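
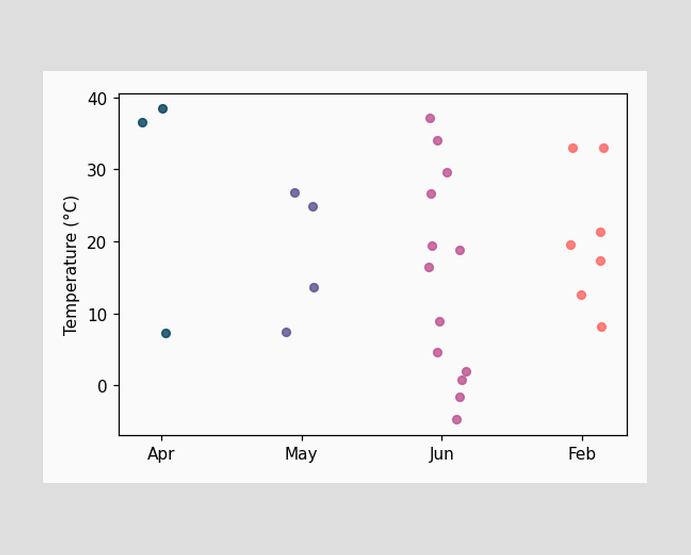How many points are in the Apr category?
3

Counting the markers in the Apr column gives 3.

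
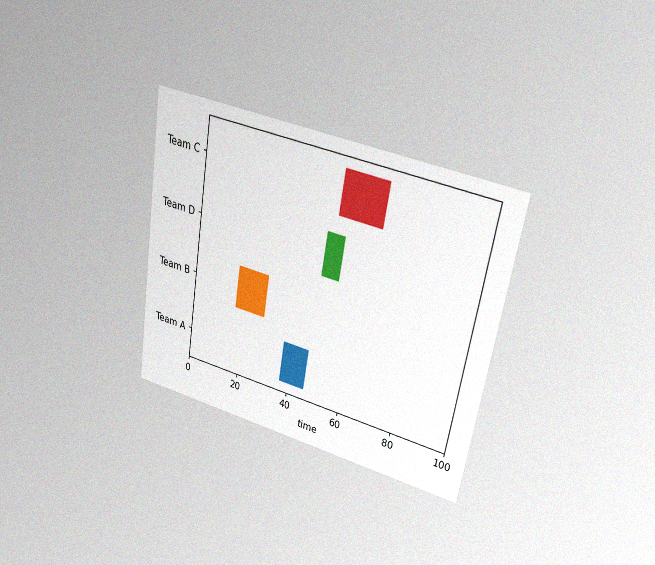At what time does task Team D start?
47

The chart is tilted about 9° clockwise and viewed at a slight angle, with some photo noise. The Team D bar begins at t=47.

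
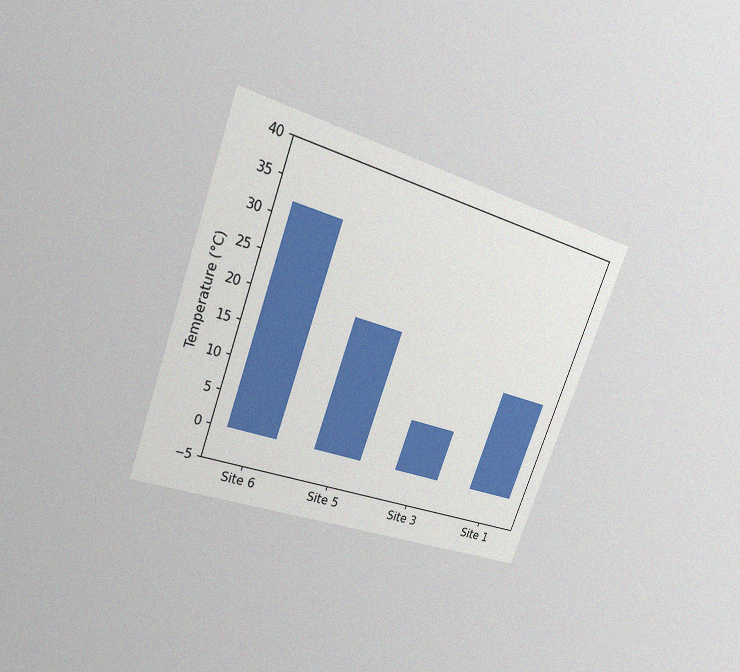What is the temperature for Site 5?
20°C

The chart is tilted about 20° clockwise and viewed at a slight angle, with some photo noise. Reading along the chart's y-axis, the Site 5 bar reaches 20°C.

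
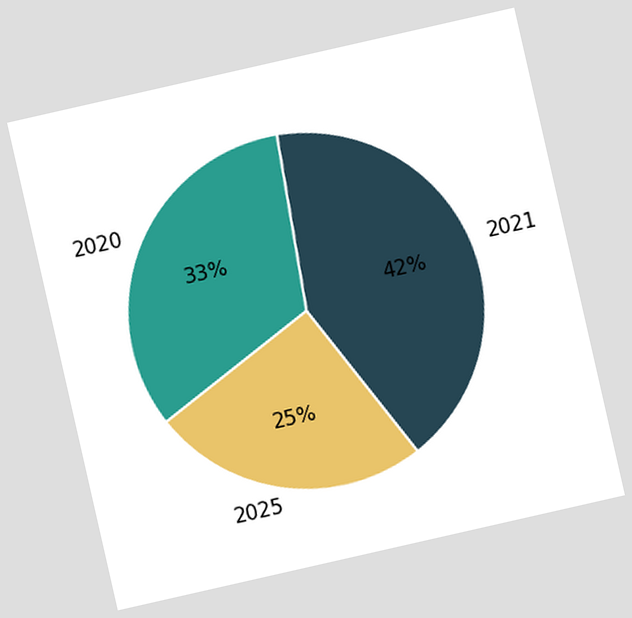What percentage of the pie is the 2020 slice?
The chart is tilted about 13° counter-clockwise. The 2020 slice takes up 33% of the pie.

33%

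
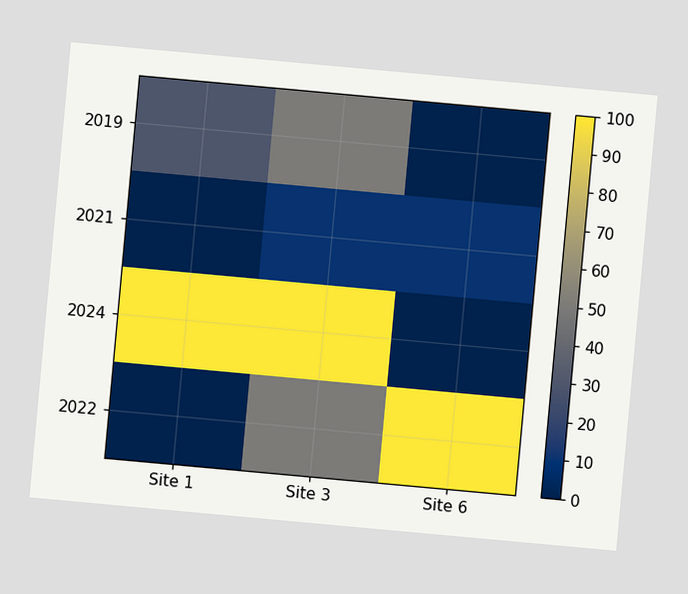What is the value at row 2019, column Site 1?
The chart is tilted about 5° clockwise. Matching cell (2019, Site 1) against the colorbar gives 30.

30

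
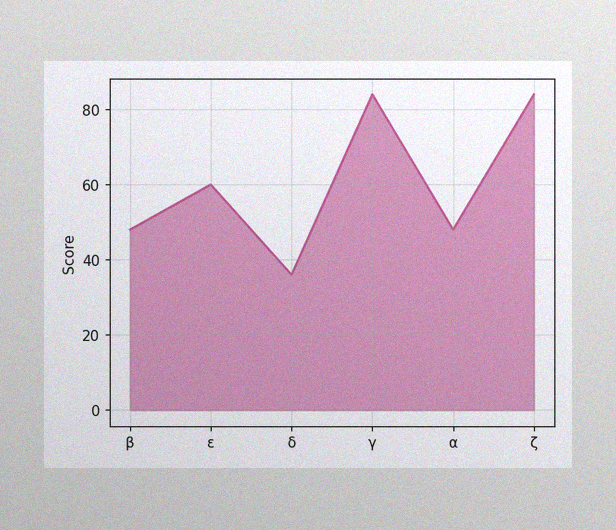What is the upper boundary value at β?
48

The image has some photo noise and uneven lighting. At β the upper boundary is at 48.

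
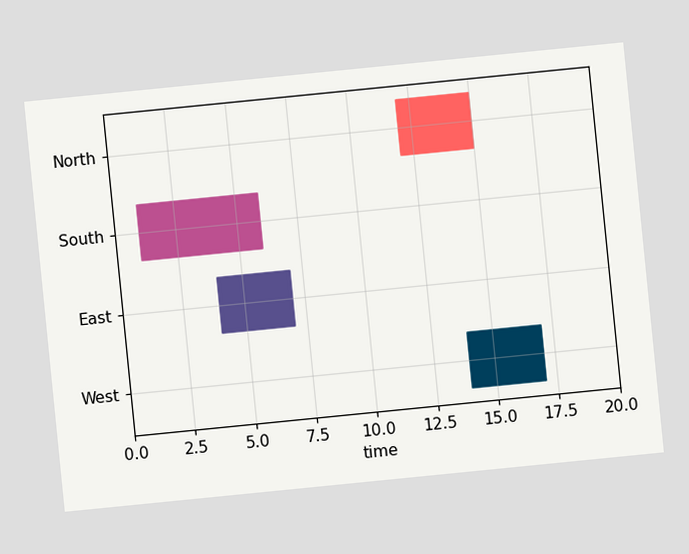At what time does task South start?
The chart is tilted about 6° counter-clockwise. The South bar begins at t=1.

1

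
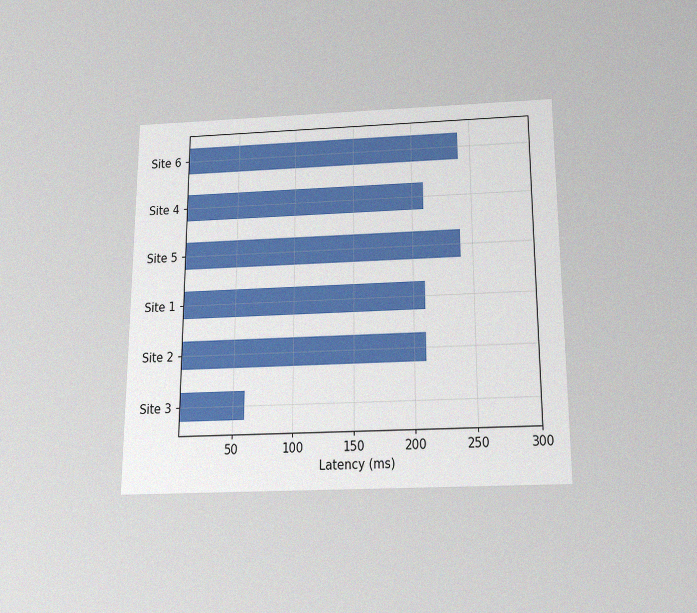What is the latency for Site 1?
The chart is viewed slightly from below, with some photo noise. Reading along the chart's x-axis, the Site 1 bar reaches 210ms.

210ms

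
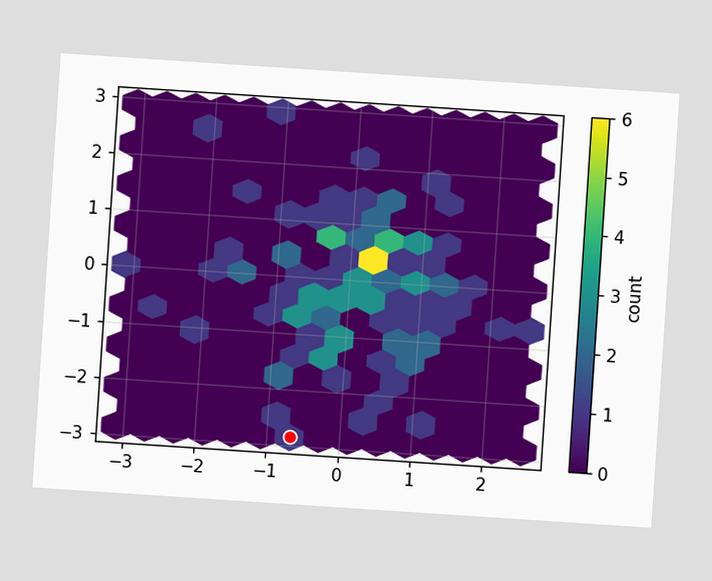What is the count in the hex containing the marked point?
1

The chart is tilted about 4° clockwise. The marked hex reads 1 on the colorbar.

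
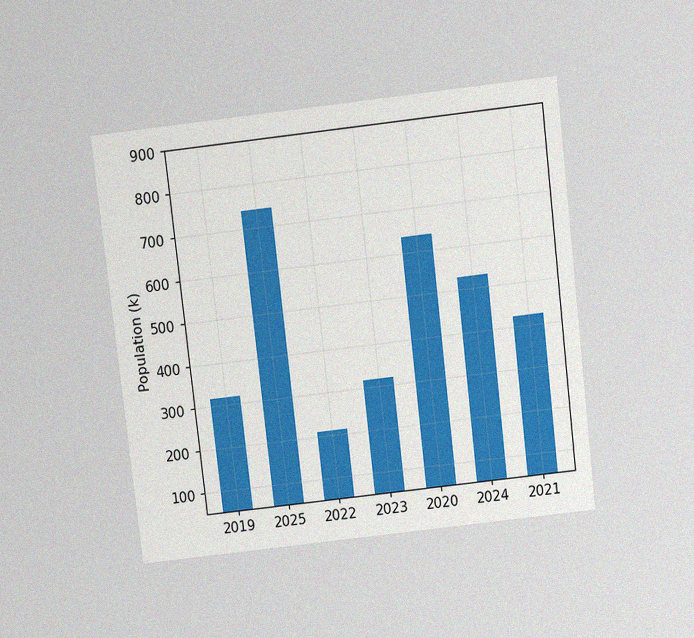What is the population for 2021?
The chart is tilted about 7° counter-clockwise and viewed at a slight angle, with some photo noise. Reading along the chart's y-axis, the 2021 bar reaches 424k.

424k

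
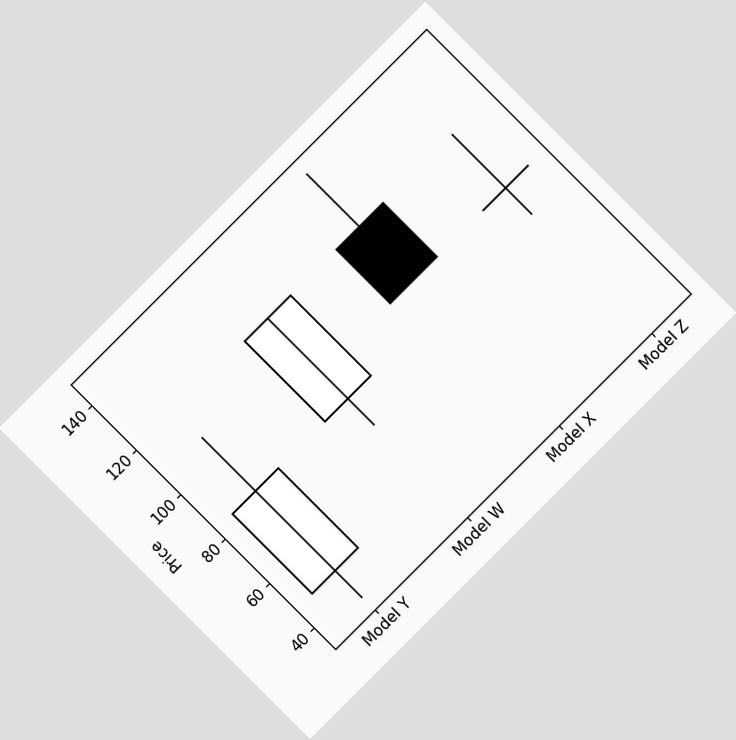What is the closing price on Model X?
96

The chart is tilted about 45° counter-clockwise. The Model X candle closes at 96.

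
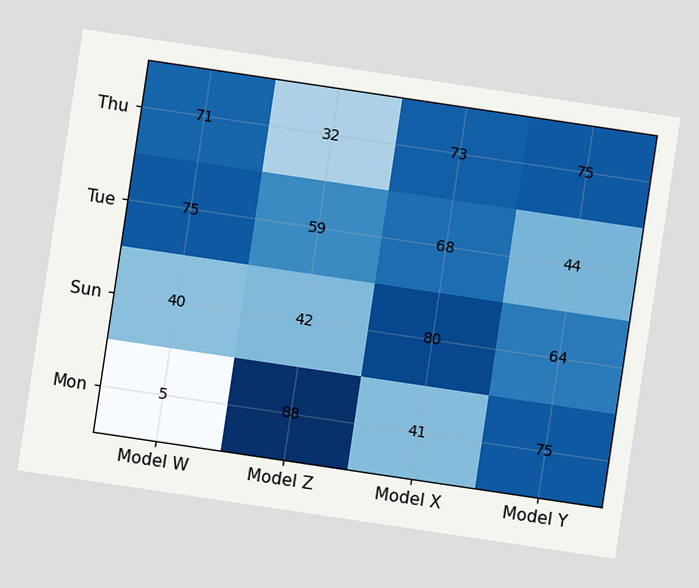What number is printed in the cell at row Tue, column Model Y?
The chart is tilted about 8° clockwise. The (Tue, Model Y) cell reads 44.

44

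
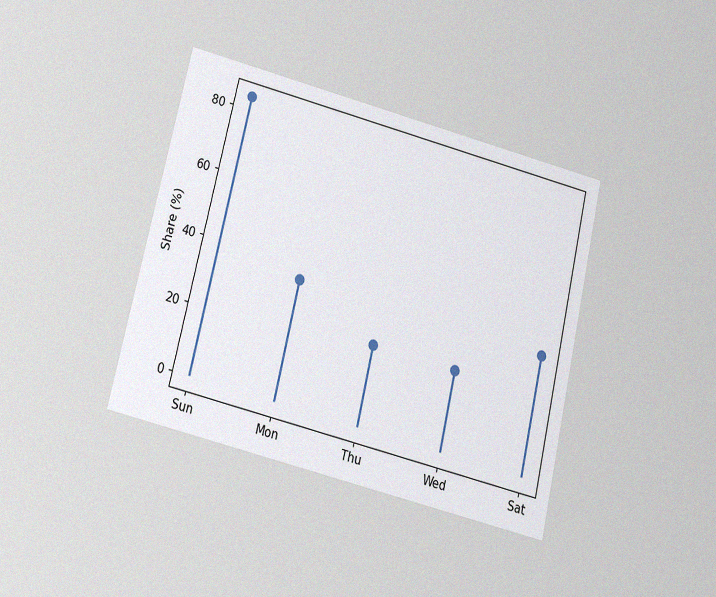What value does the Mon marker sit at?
36%

The chart is tilted about 13° clockwise and viewed slightly from below, with some photo noise. The Mon marker sits at 36%.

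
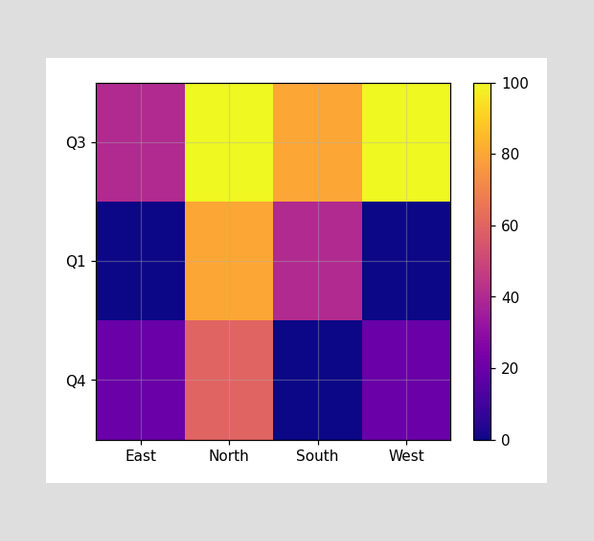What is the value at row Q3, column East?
Matching cell (Q3, East) against the colorbar gives 40.

40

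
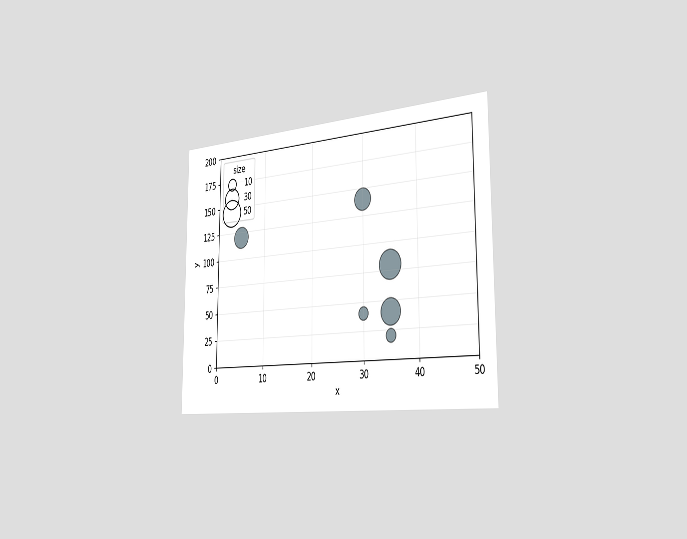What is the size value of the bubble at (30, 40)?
The chart is viewed slightly from the right. Matching the bubble at (30, 40) against the size legend gives 10.

10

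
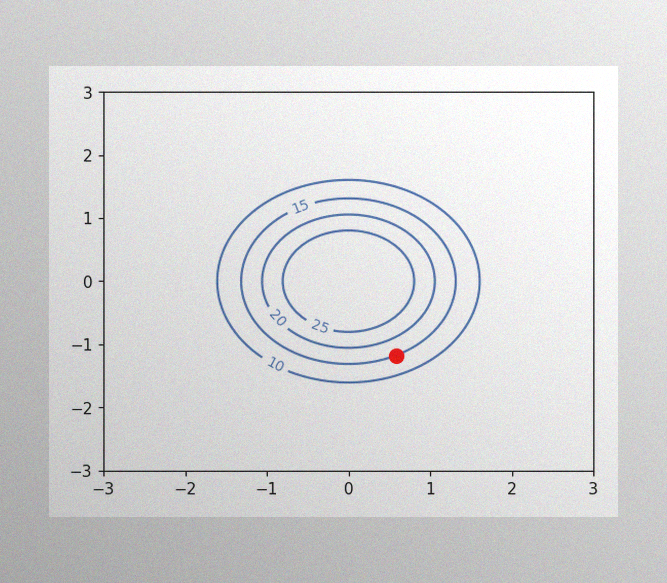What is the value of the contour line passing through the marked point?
15

The image has some photo noise and uneven lighting. The marked point sits on the contour labelled 15.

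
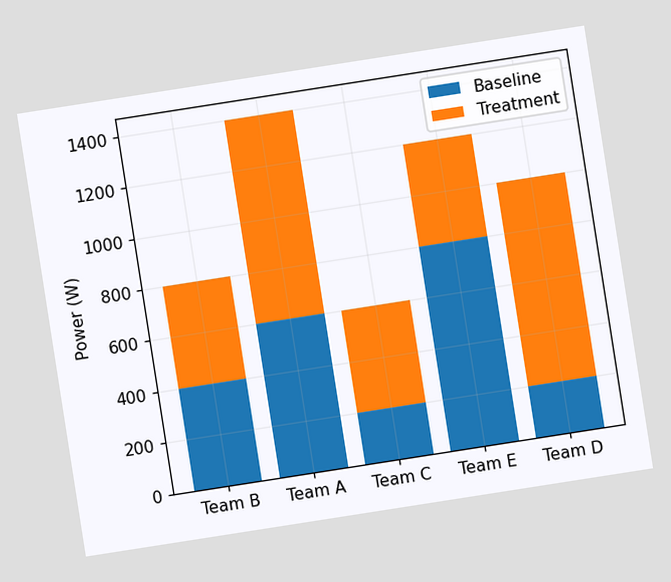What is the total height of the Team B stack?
800W

The chart is tilted about 9° counter-clockwise. The Team B stack's top reaches 800W on the y-axis.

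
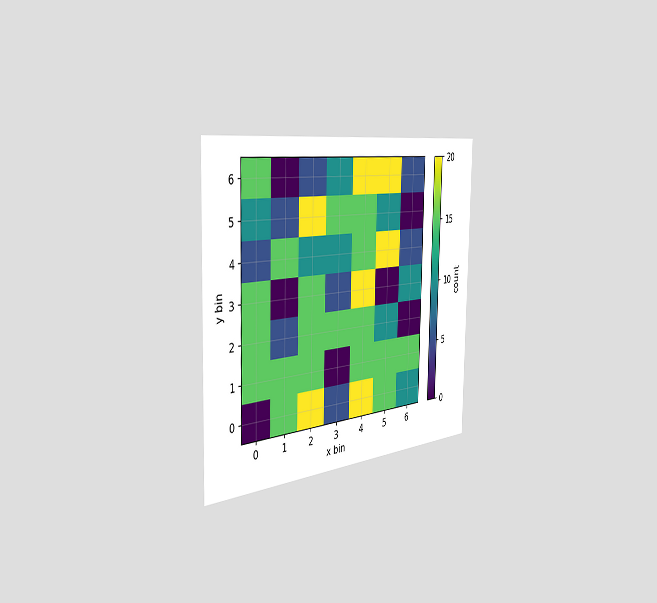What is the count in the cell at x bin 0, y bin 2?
15

The chart is viewed slightly from the left. Matching the cell (0, 2) against the colorbar gives 15.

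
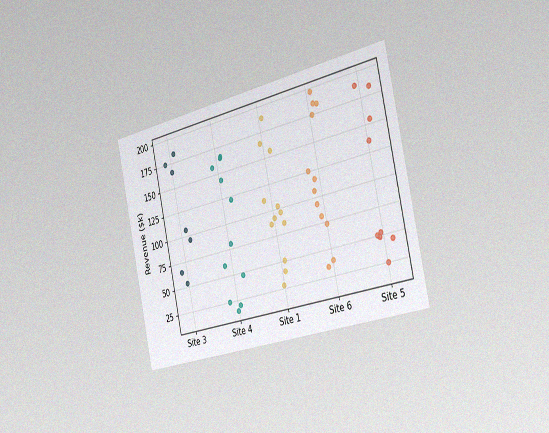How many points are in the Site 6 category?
12

The chart is tilted about 12° counter-clockwise and viewed slightly from the right, with some photo noise. Counting the markers in the Site 6 column gives 12.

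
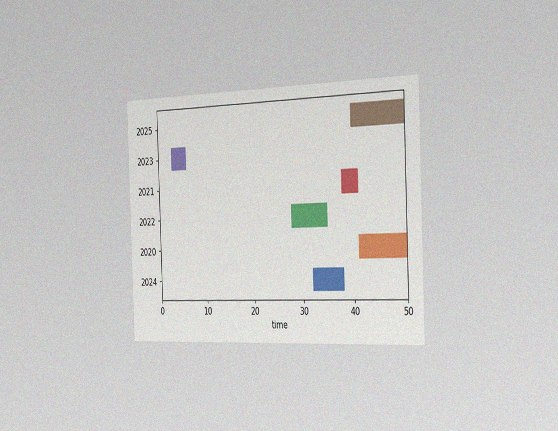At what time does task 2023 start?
3

The chart is tilted about 2° counter-clockwise and viewed slightly from the right, with some photo noise. The 2023 bar begins at t=3.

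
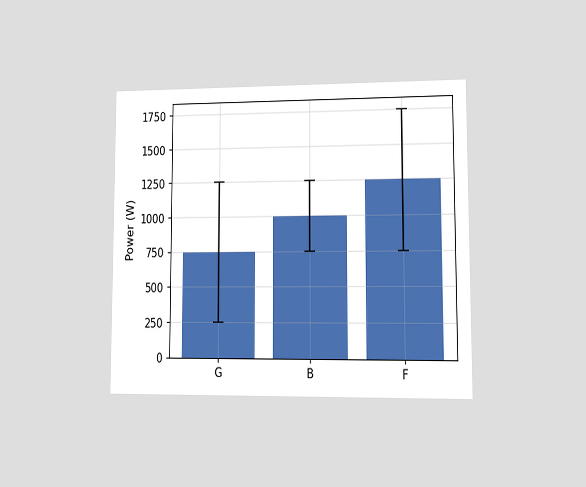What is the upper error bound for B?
1250W

The chart is viewed at a slight angle. The B bar's upper whisker reaches 1250W.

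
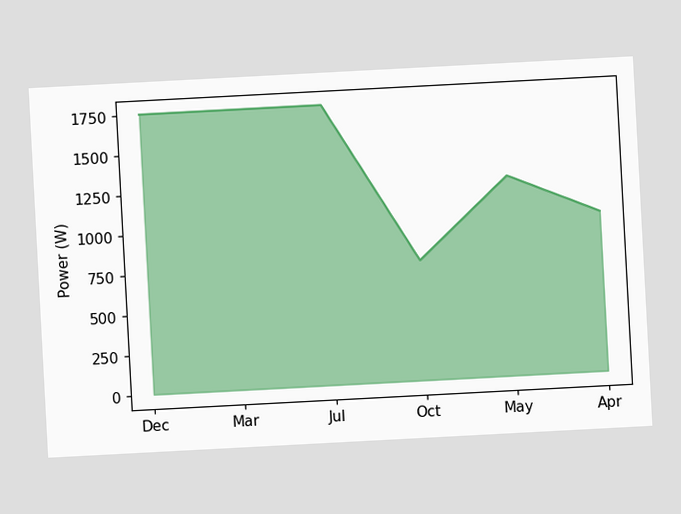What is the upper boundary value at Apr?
1000W

The chart is tilted about 3° counter-clockwise. At Apr the upper boundary is at 1000W.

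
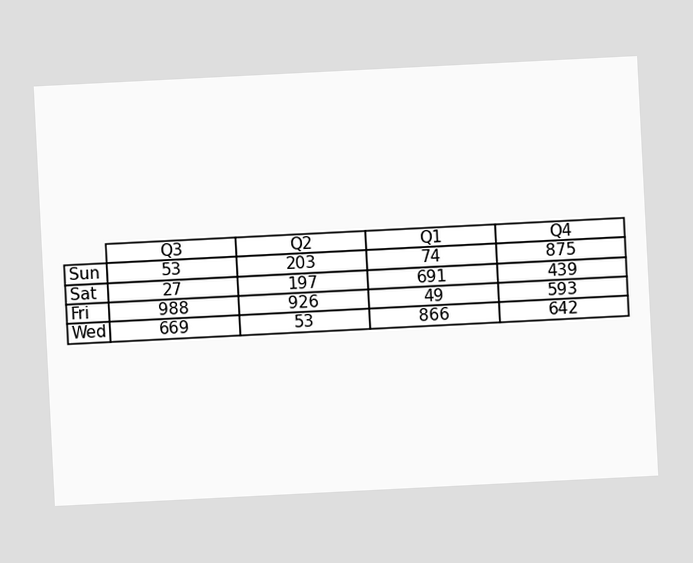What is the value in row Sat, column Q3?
The chart is tilted about 3° counter-clockwise. The (Sat, Q3) cell reads 27.

27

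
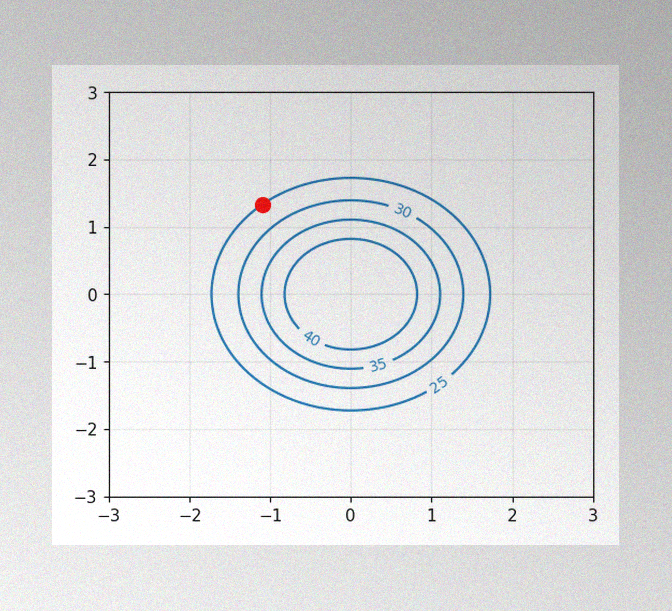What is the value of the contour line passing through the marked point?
The image has some photo noise and uneven lighting. The marked point sits on the contour labelled 25.

25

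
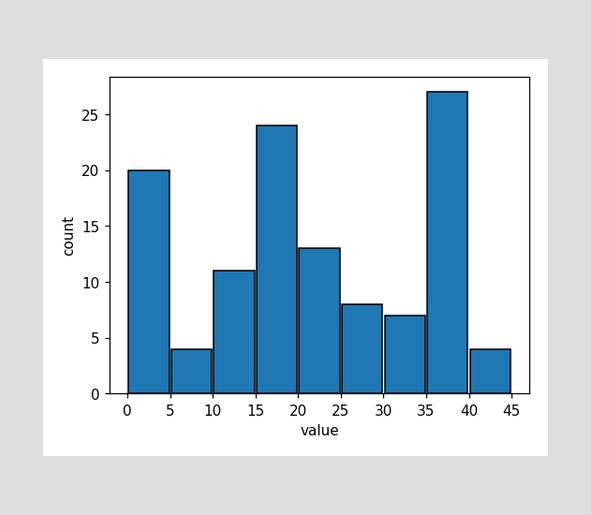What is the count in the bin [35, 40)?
27

The [35, 40) bin has height 27.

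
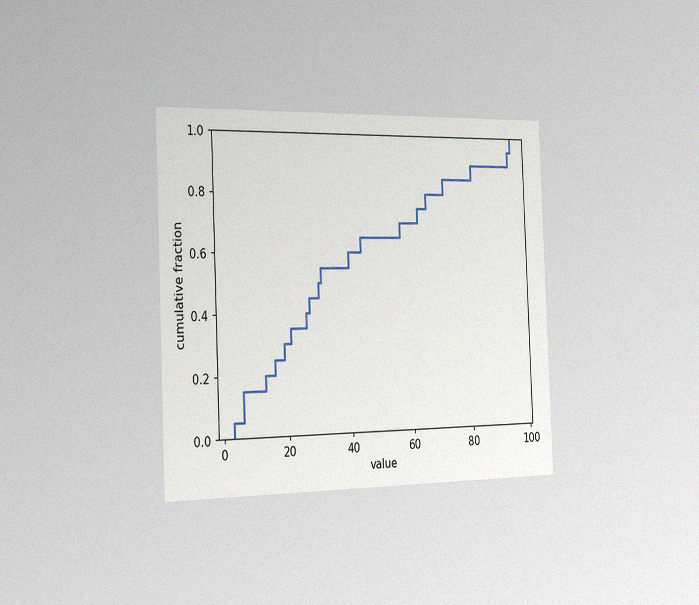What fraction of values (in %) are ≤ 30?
50%

The chart is tilted about 2° counter-clockwise and viewed slightly from the left, with some photo noise. At x=30 the ECDF step is at 50%.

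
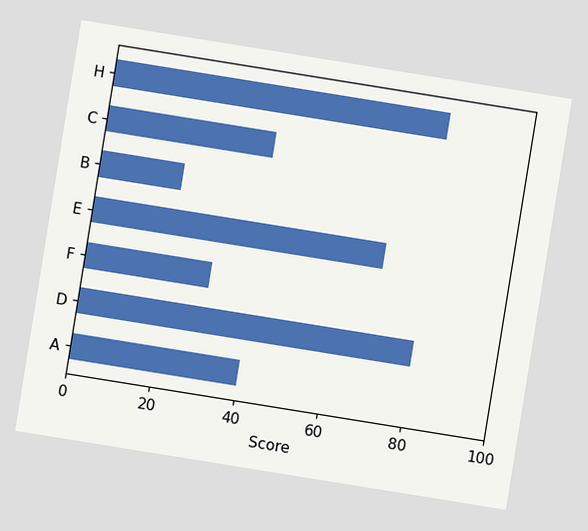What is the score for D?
The chart is tilted about 9° clockwise. Reading along the chart's x-axis, the D bar reaches 80.

80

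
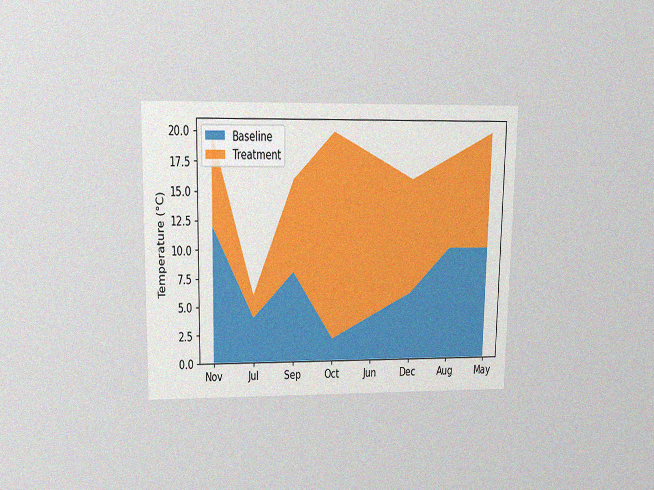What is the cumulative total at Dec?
16°C

The chart is viewed slightly from above, with some photo noise. The stacked total at Dec reaches 16°C.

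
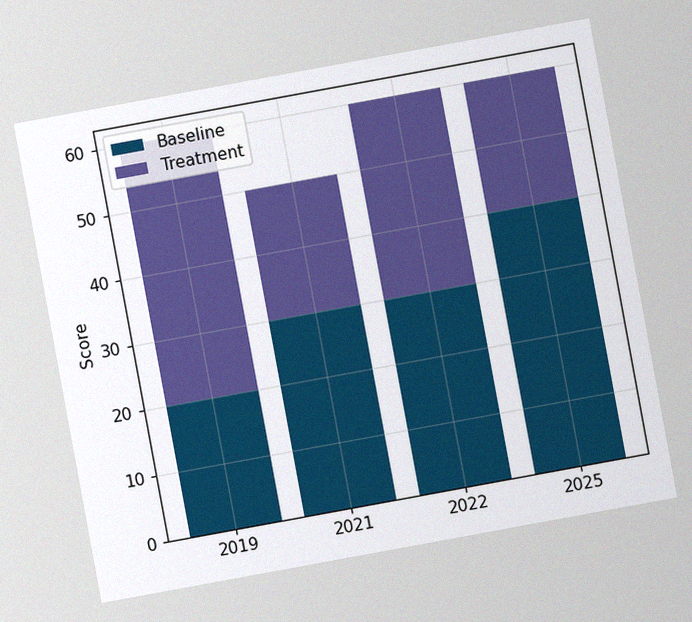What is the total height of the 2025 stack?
The chart is tilted about 10° counter-clockwise, with some photo noise. The 2025 stack's top reaches 60 on the y-axis.

60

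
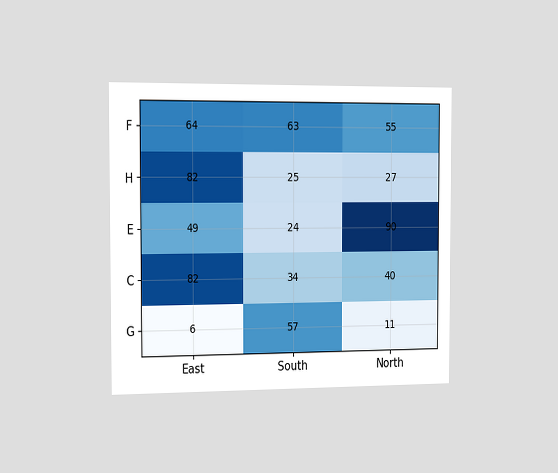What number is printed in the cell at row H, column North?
The chart is viewed slightly from the left. The (H, North) cell reads 27.

27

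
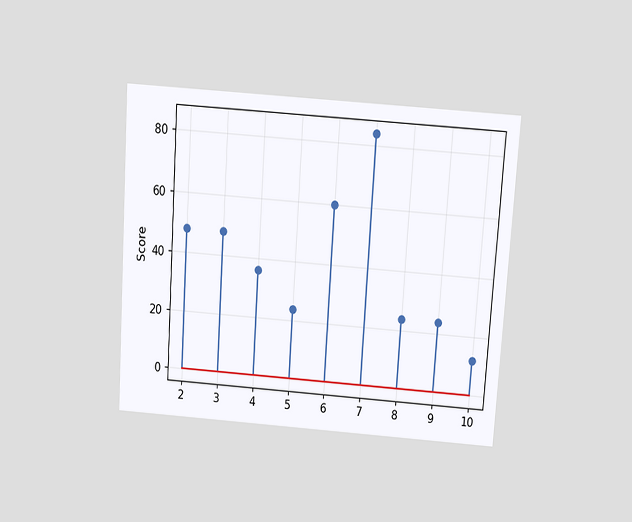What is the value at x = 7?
The chart is tilted about 4° clockwise and viewed slightly from above. The stem at x=7 reaches 84.

84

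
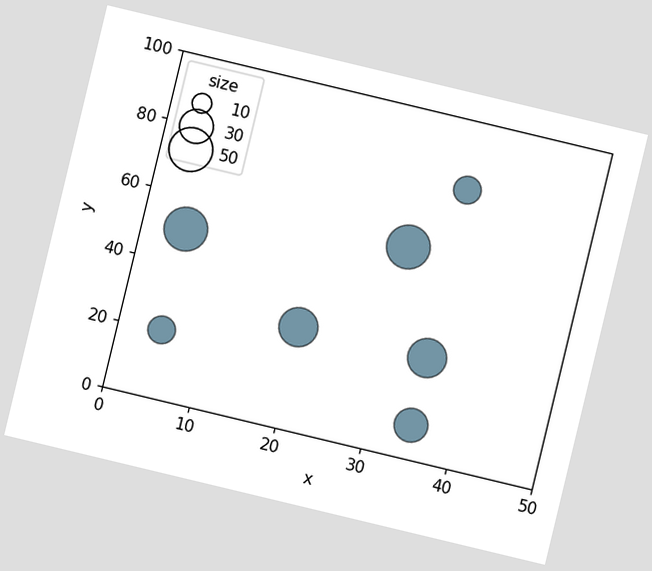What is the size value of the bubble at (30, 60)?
50

The chart is tilted about 13° clockwise. Matching the bubble at (30, 60) against the size legend gives 50.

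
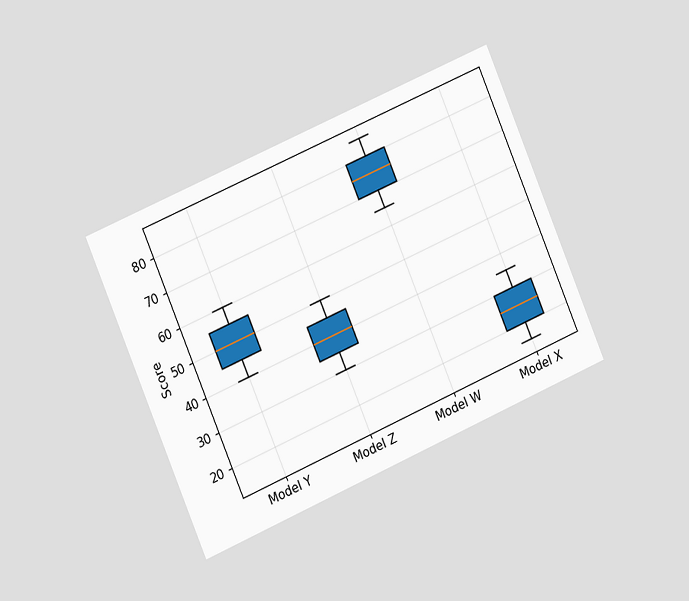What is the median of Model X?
25

The chart is tilted about 23° counter-clockwise and viewed at a slight angle. The median line in the Model X box sits at 25.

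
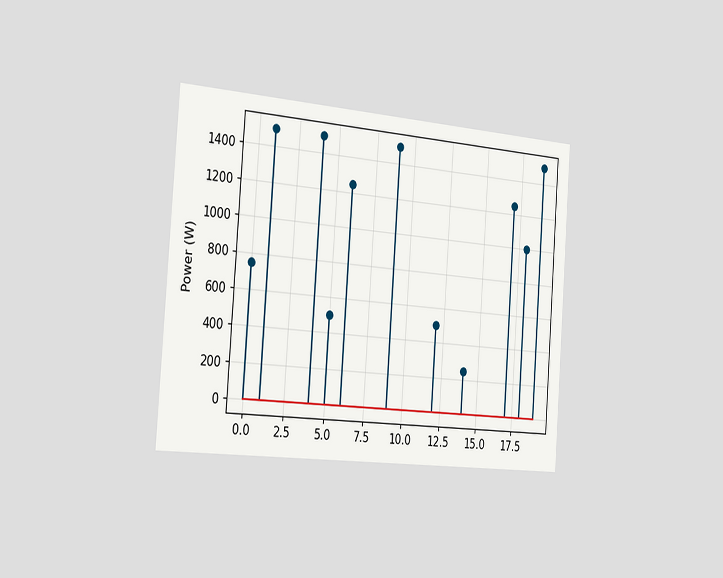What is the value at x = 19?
The chart is tilted about 4° clockwise and viewed slightly from the left. The stem at x=19 reaches 1500W.

1500W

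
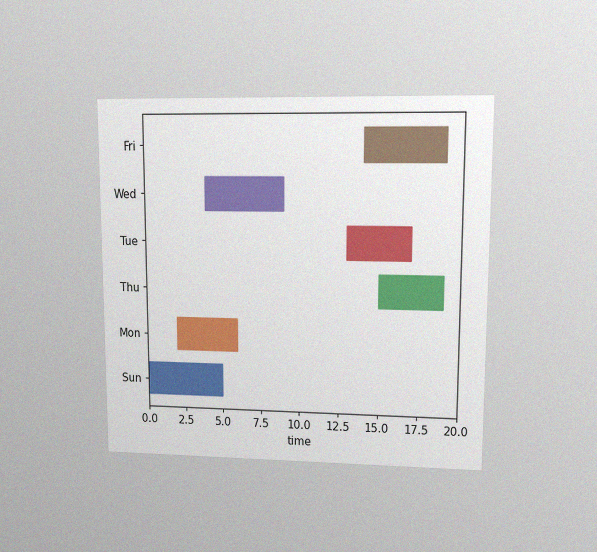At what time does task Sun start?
0

The chart is viewed at a slight angle, with some photo noise. The Sun bar begins at t=0.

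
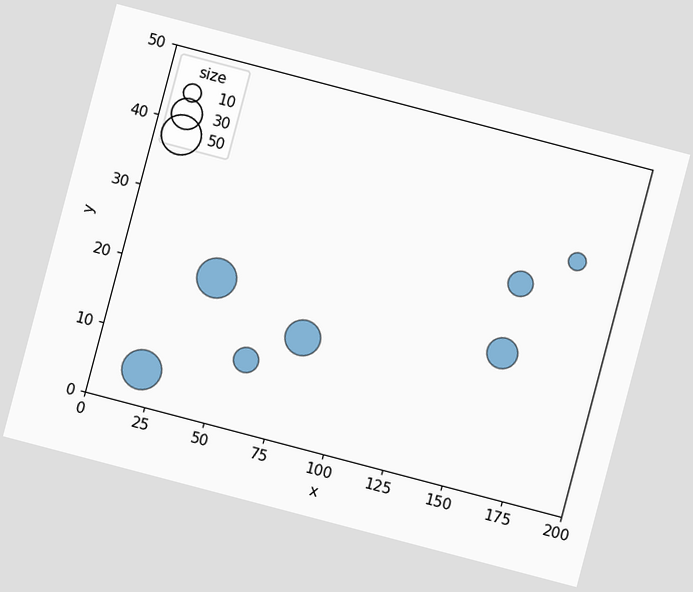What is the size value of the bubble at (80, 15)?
The chart is tilted about 15° clockwise. Matching the bubble at (80, 15) against the size legend gives 40.

40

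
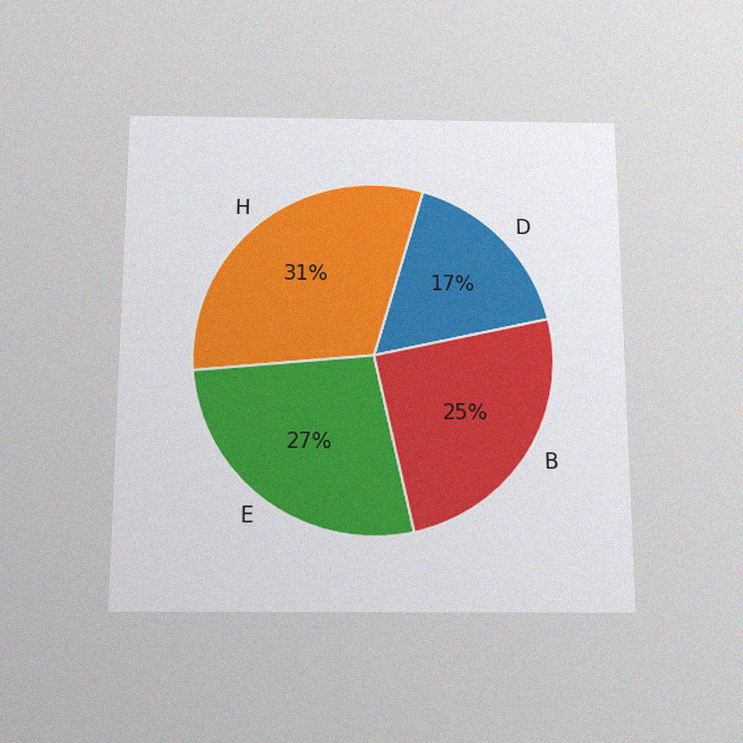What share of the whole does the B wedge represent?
The chart is viewed slightly from below, with some photo noise. The B slice takes up 25% of the pie.

25%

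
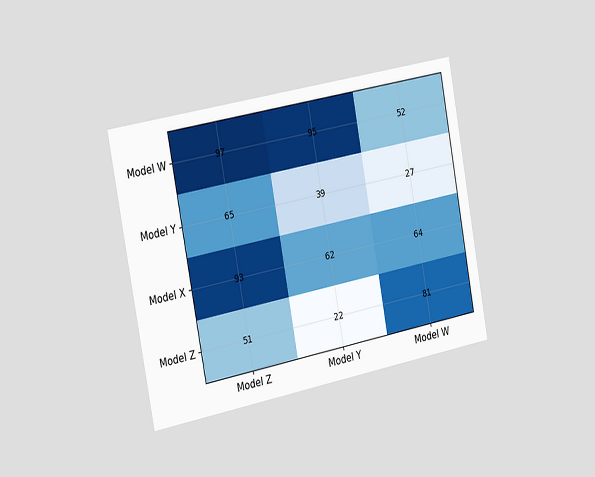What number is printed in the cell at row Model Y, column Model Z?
The chart is tilted about 11° counter-clockwise and viewed slightly from the left. The (Model Y, Model Z) cell reads 65.

65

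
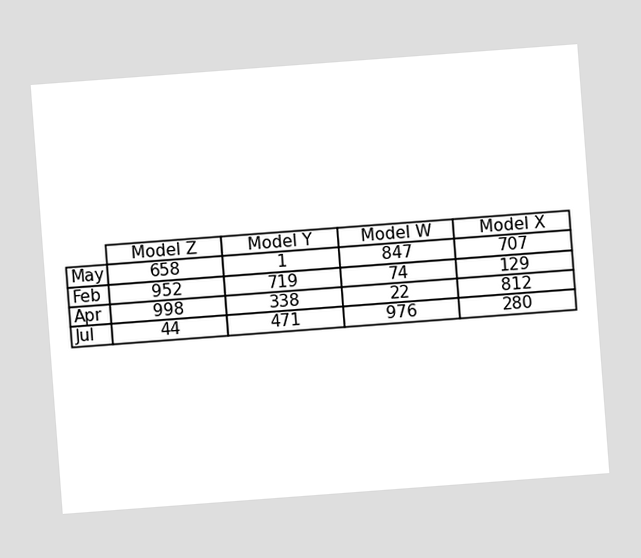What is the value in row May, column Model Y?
The chart is tilted about 4° counter-clockwise. The (May, Model Y) cell reads 1.

1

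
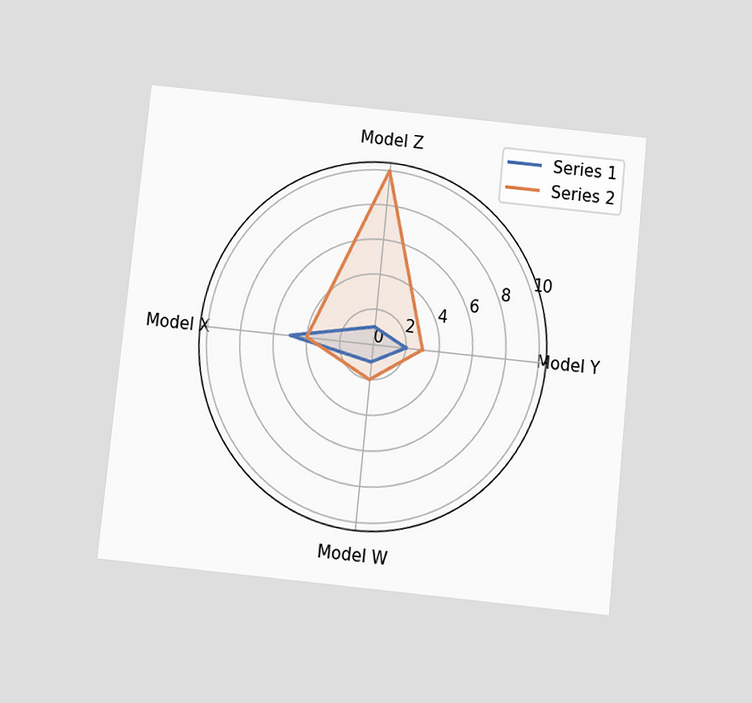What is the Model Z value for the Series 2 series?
The chart is tilted about 6° clockwise and viewed slightly from below. On the Model Z axis, Series 2 reaches 10.

10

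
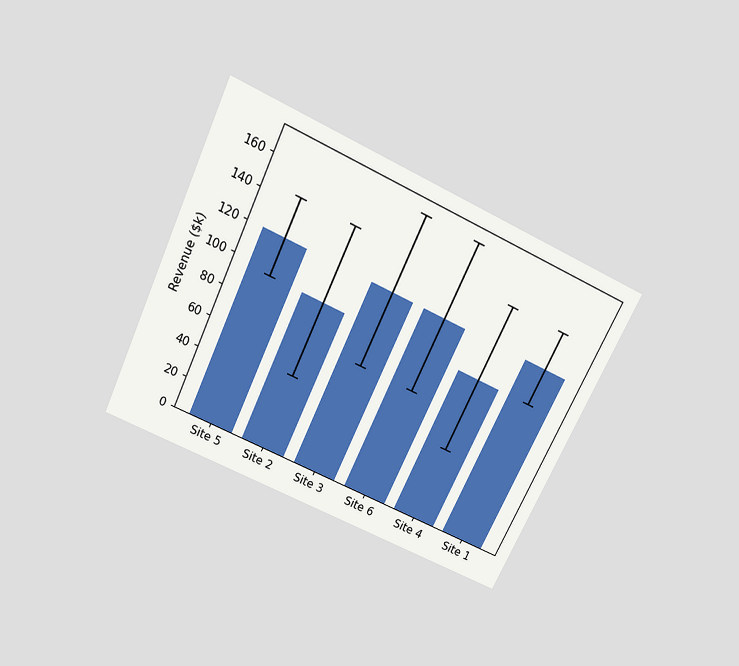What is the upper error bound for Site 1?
$144k

The chart is tilted about 25° clockwise and viewed slightly from above. The Site 1 bar's upper whisker reaches $144k.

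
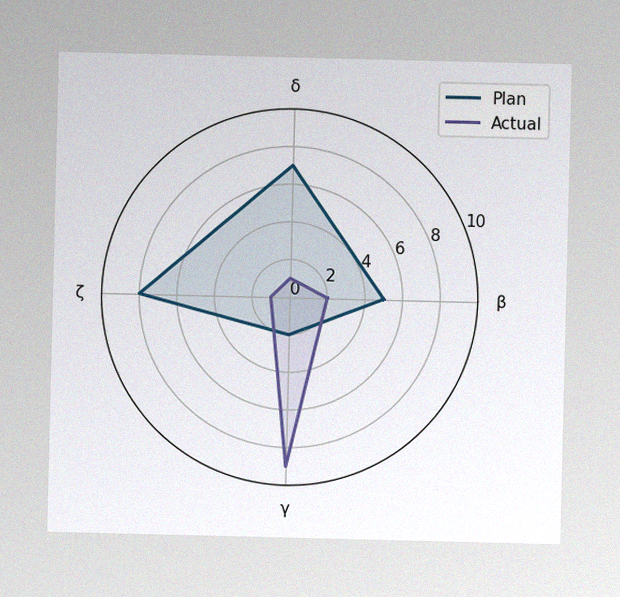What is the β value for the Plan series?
The image has some photo noise and uneven lighting. On the β axis, Plan reaches 5.

5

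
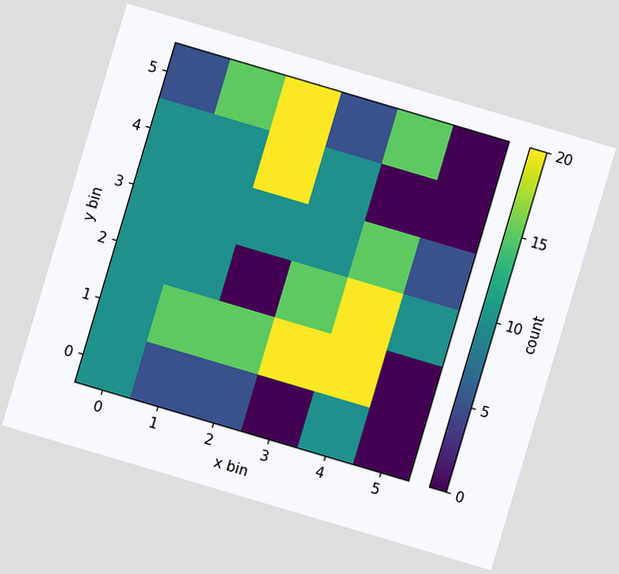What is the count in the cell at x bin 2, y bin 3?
10

The chart is tilted about 17° clockwise. Matching the cell (2, 3) against the colorbar gives 10.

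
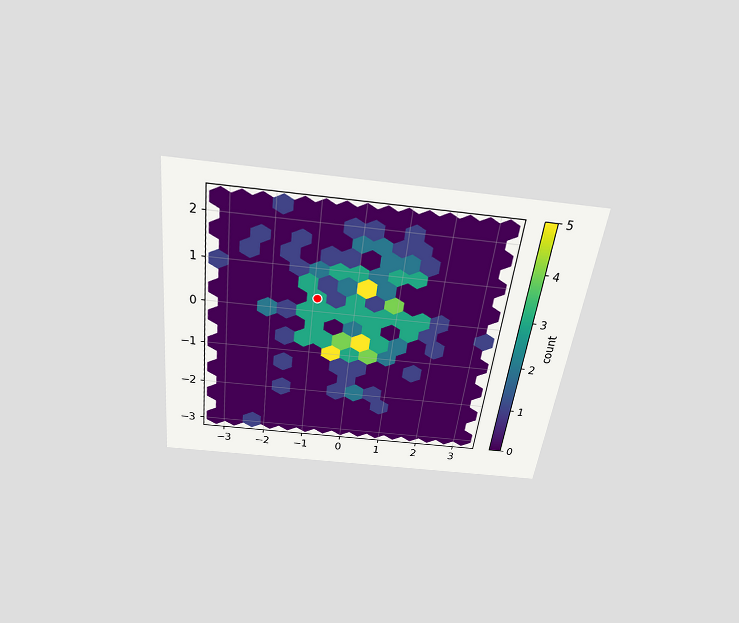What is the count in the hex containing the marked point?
The chart is tilted about 7° clockwise and viewed slightly from above. The marked hex reads 3 on the colorbar.

3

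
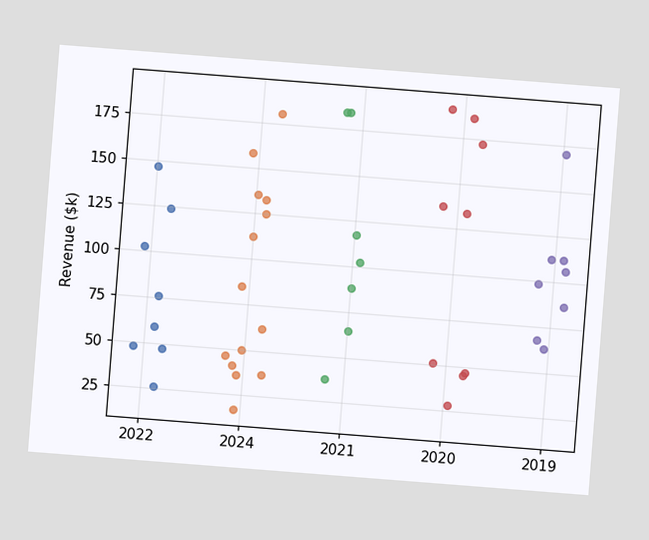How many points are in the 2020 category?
9

The chart is tilted about 4° clockwise. Counting the markers in the 2020 column gives 9.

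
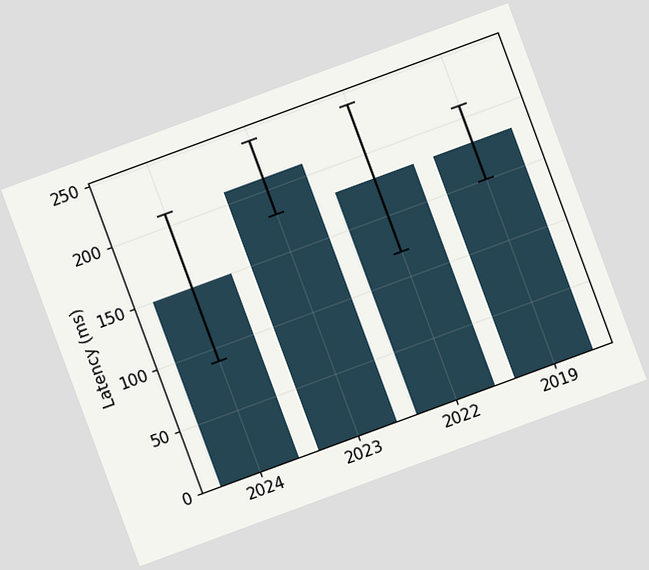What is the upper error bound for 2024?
210ms

The chart is tilted about 20° counter-clockwise. The 2024 bar's upper whisker reaches 210ms.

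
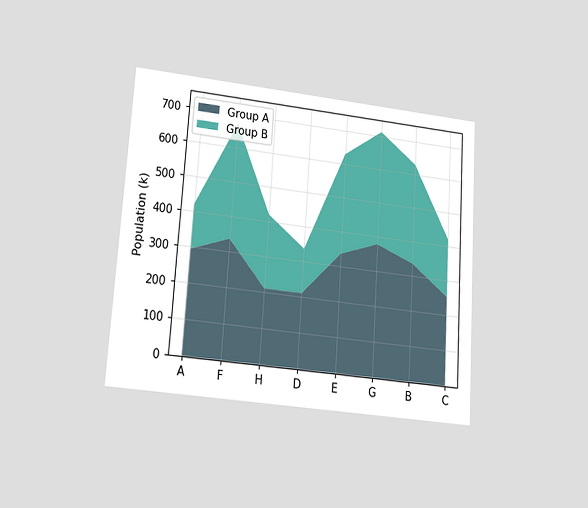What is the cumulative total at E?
The chart is tilted about 4° clockwise and viewed slightly from below. The stacked total at E reaches 630k.

630k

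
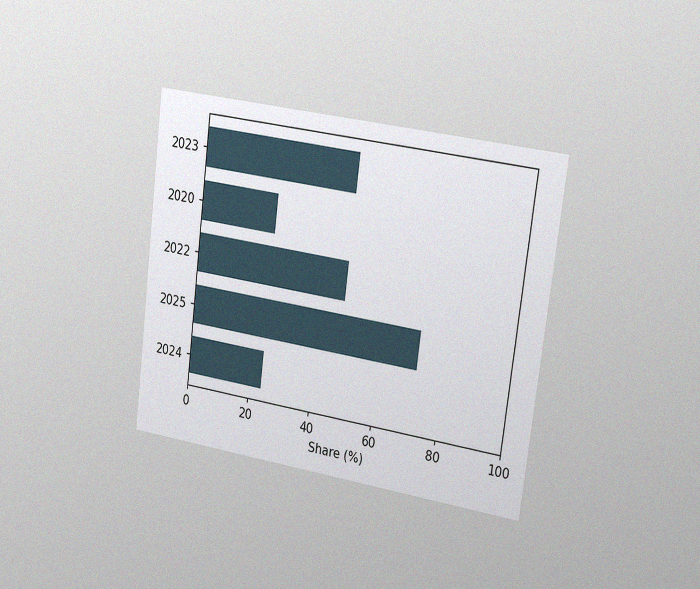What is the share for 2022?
48%

The chart is tilted about 7° clockwise and viewed slightly from the right, with some photo noise. Reading along the chart's x-axis, the 2022 bar reaches 48%.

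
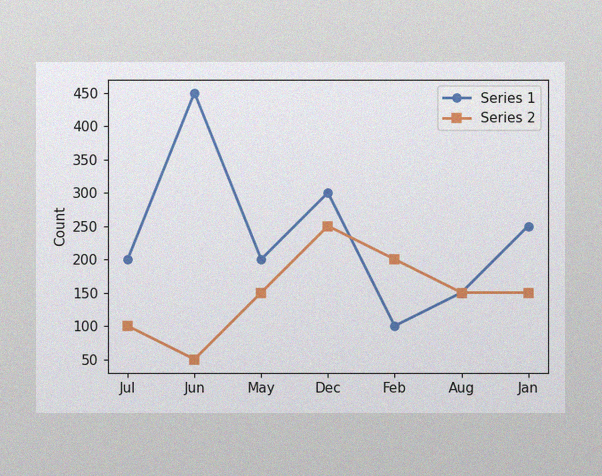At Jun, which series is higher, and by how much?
The image has some photo noise and uneven lighting. At Jun, Series 1 sits above the other line by 400.

Series 1, by 400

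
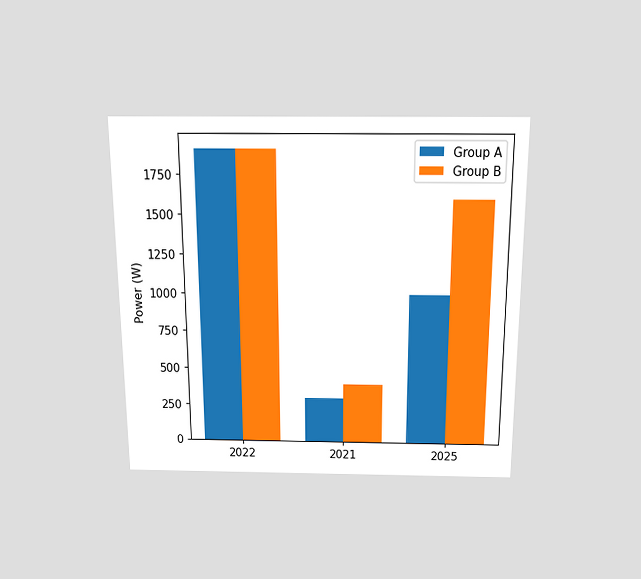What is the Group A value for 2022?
The chart is viewed slightly from above. The Group A bar at 2022 reaches 1900W on the y-axis.

1900W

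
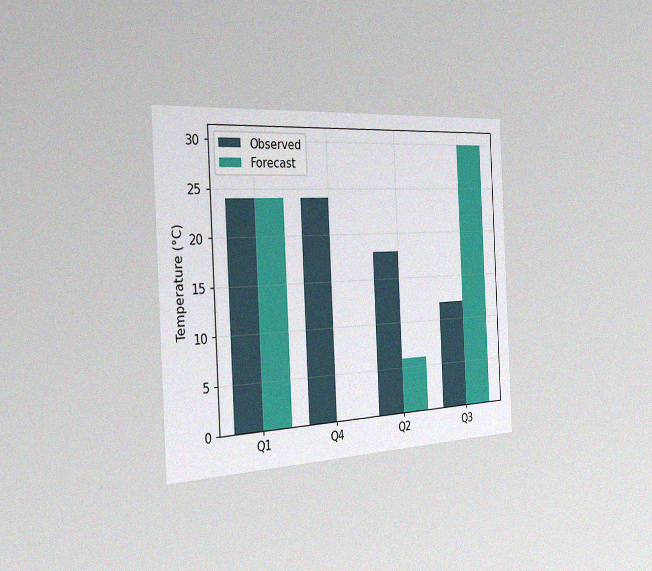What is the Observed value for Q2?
18°C

The chart is tilted about 3° counter-clockwise and viewed slightly from the left, with some photo noise. The Observed bar at Q2 reaches 18°C on the y-axis.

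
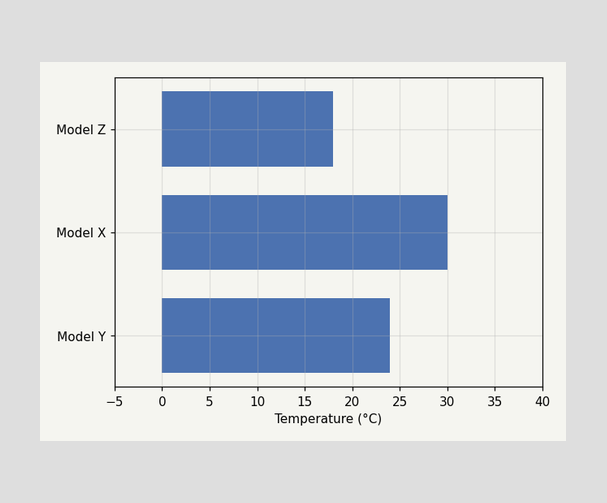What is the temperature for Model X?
Reading along the chart's x-axis, the Model X bar reaches 30°C.

30°C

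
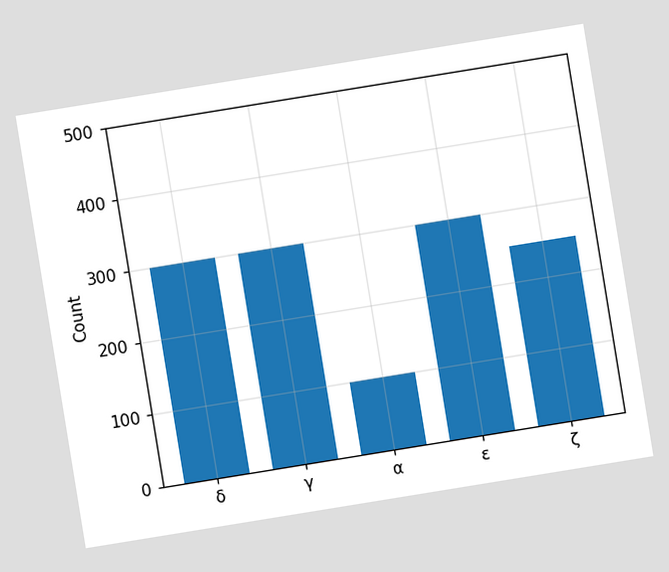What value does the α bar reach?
The chart is tilted about 9° counter-clockwise. Reading along the chart's y-axis, the α bar reaches 100.

100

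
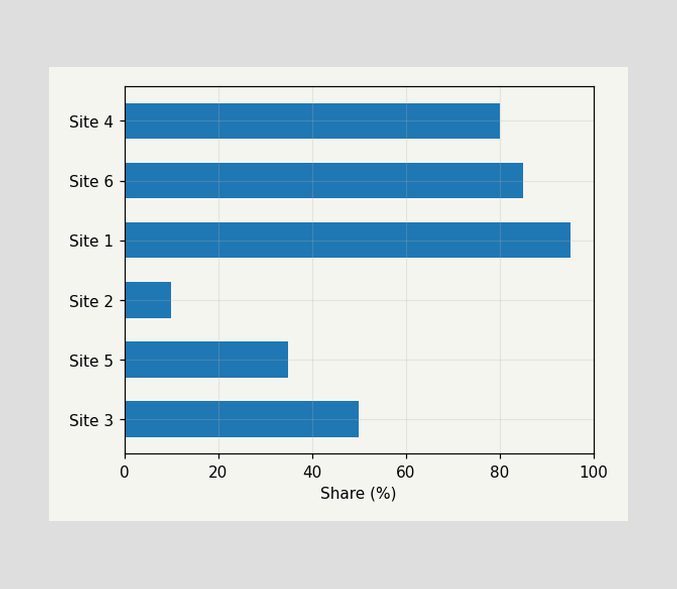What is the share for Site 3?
Reading along the chart's x-axis, the Site 3 bar reaches 50%.

50%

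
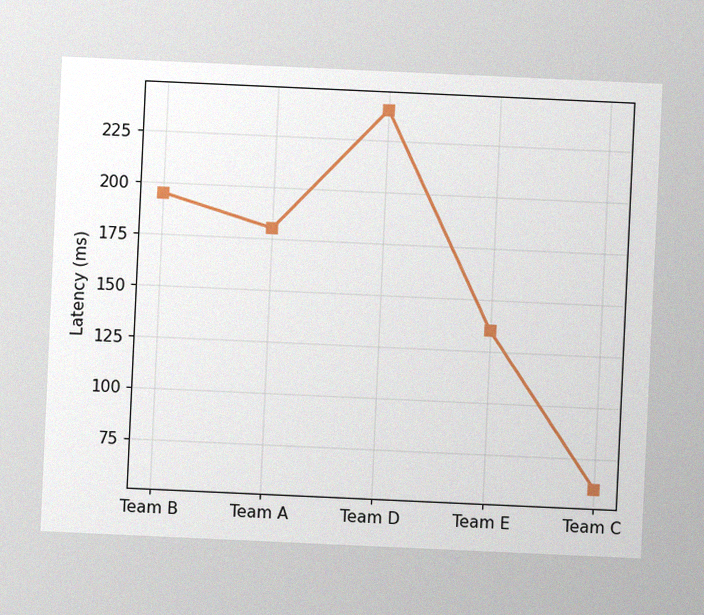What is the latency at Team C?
60ms

The chart is tilted about 3° clockwise, with some photo noise. At Team C, the line is at 60ms.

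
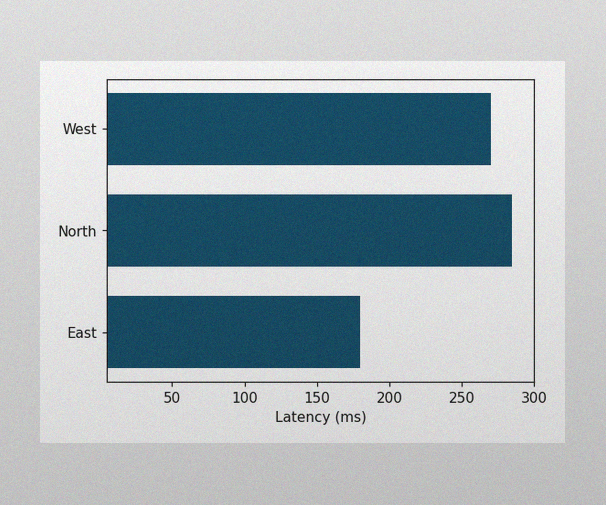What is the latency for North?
285ms

The image has some photo noise and uneven lighting. Reading along the chart's x-axis, the North bar reaches 285ms.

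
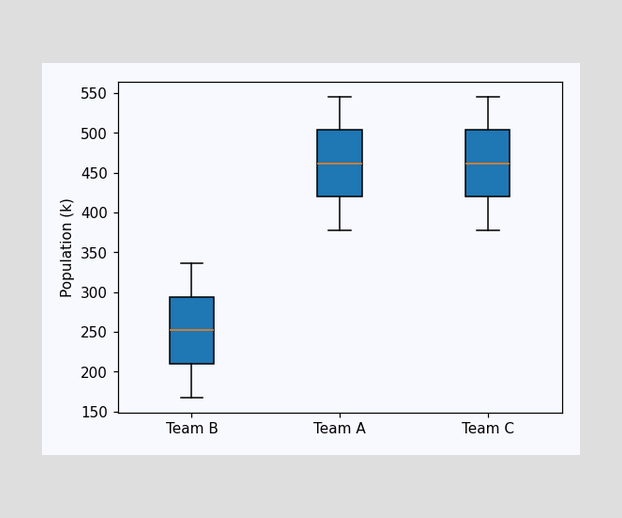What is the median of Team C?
The median line in the Team C box sits at 462k.

462k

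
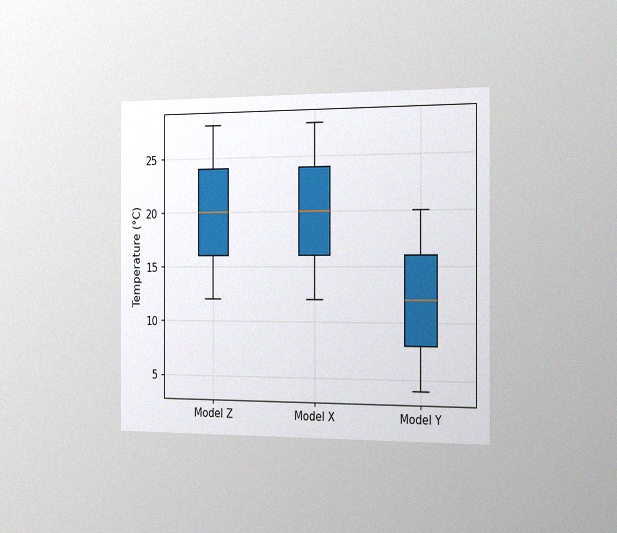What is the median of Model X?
20°C

The chart is viewed slightly from the right, with some photo noise. The median line in the Model X box sits at 20°C.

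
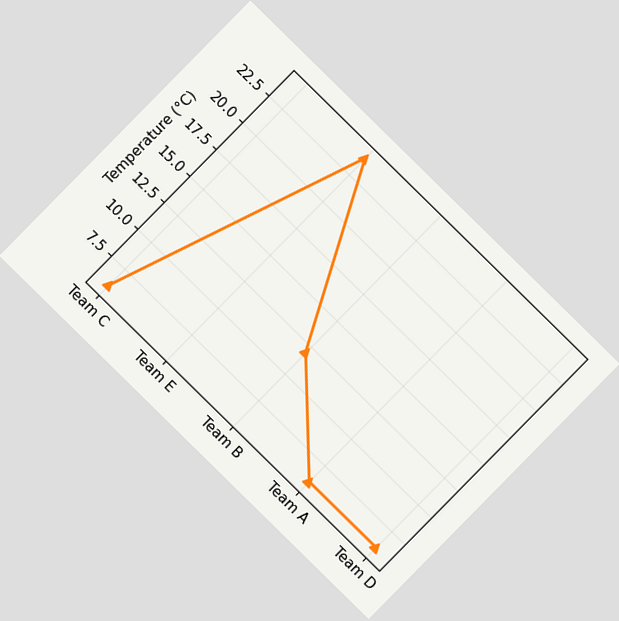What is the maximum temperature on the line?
The chart is tilted about 45° clockwise. The highest point is at Team E, and reading across to the y-axis gives 24°C.

24°C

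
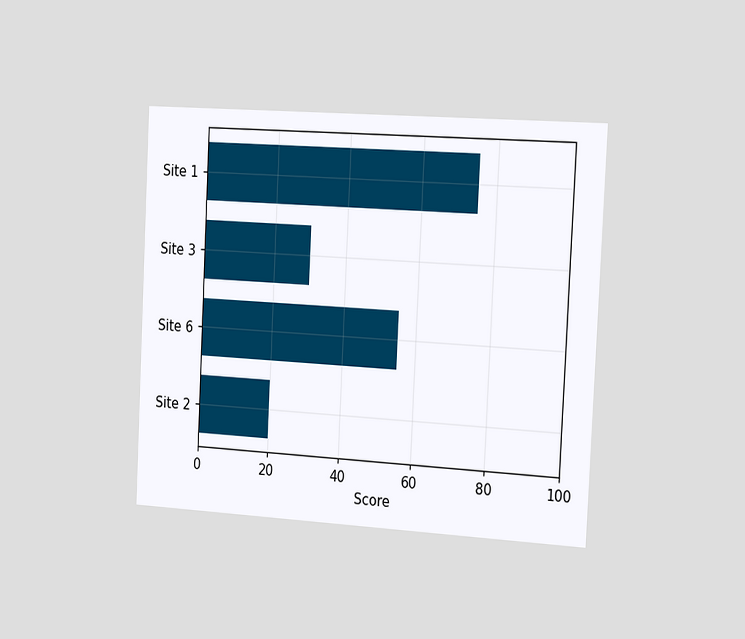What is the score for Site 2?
20

The chart is tilted about 3° clockwise and viewed slightly from the right. Reading along the chart's x-axis, the Site 2 bar reaches 20.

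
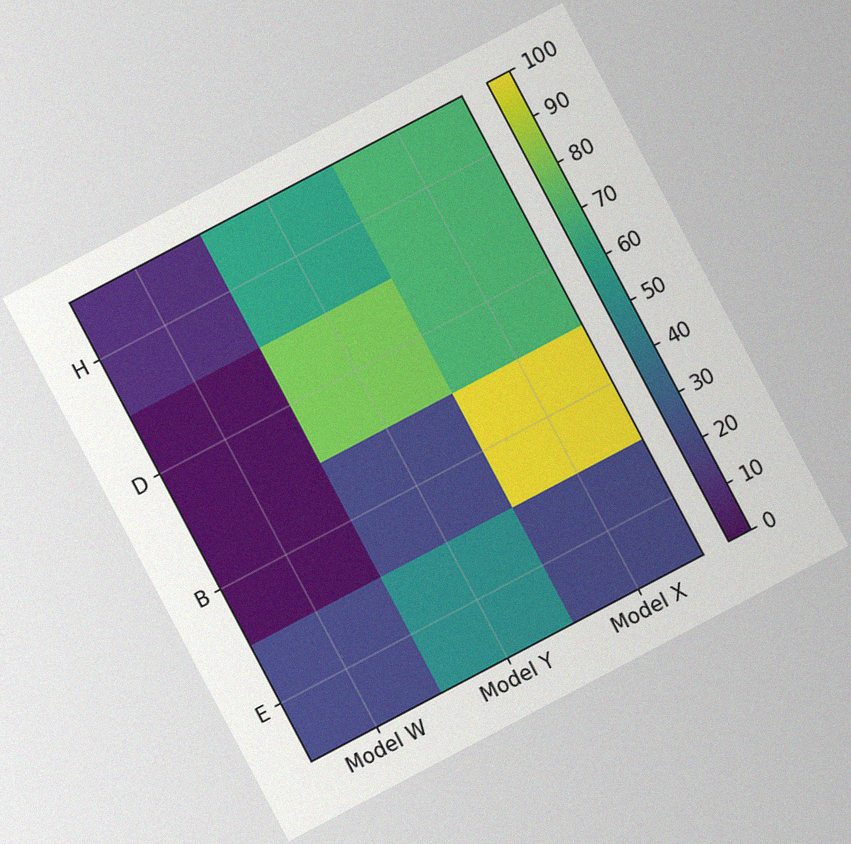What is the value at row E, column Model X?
20

The chart is tilted about 28° counter-clockwise, with some photo noise. Matching cell (E, Model X) against the colorbar gives 20.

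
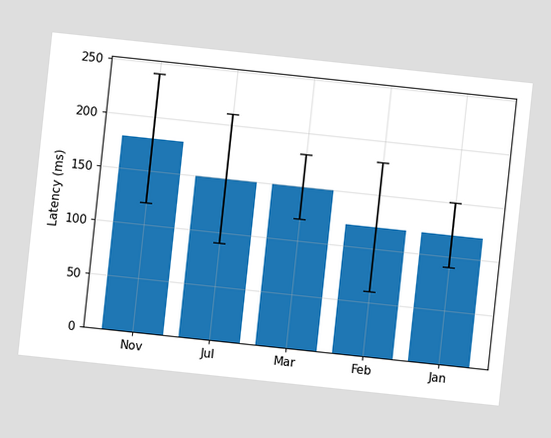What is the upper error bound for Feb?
The chart is tilted about 6° clockwise. The Feb bar's upper whisker reaches 180ms.

180ms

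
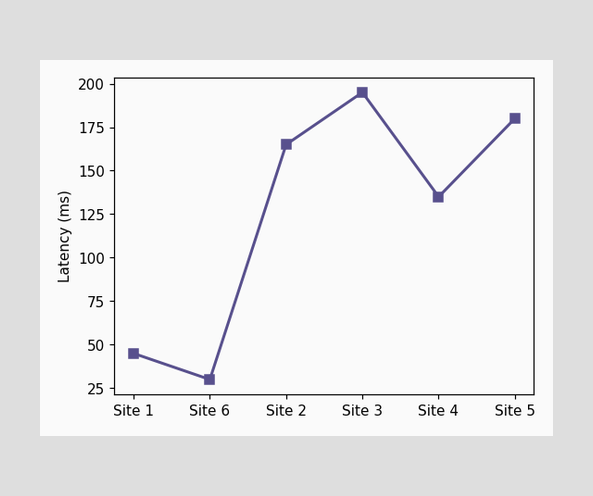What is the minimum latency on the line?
30ms

The lowest point is at Site 6, and reading across to the y-axis gives 30ms.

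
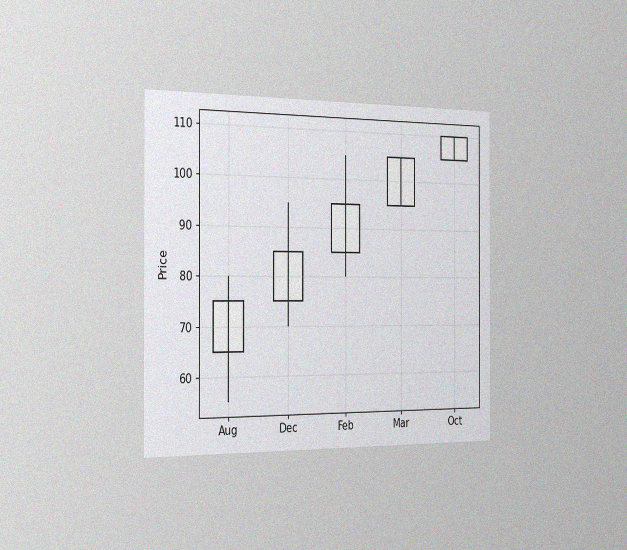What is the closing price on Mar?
The chart is viewed slightly from the left, with some photo noise. The Mar candle closes at 105.

105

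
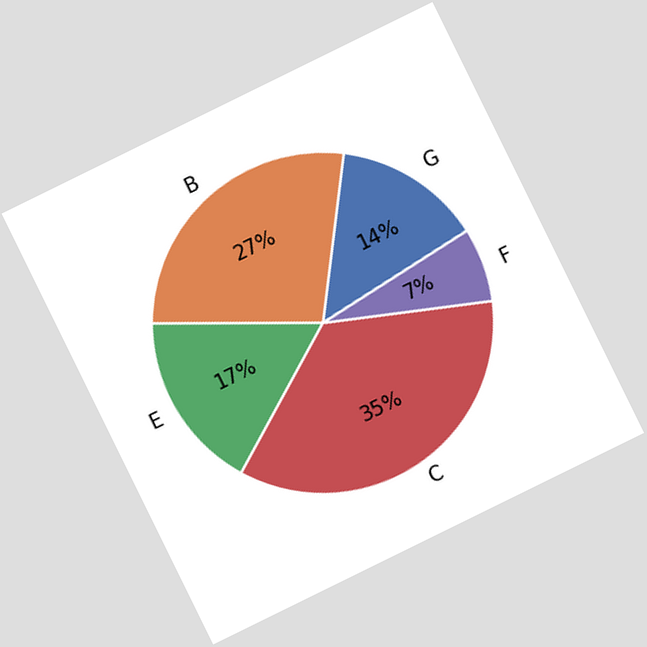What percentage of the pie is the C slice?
The chart is tilted about 26° counter-clockwise. The C slice takes up 35% of the pie.

35%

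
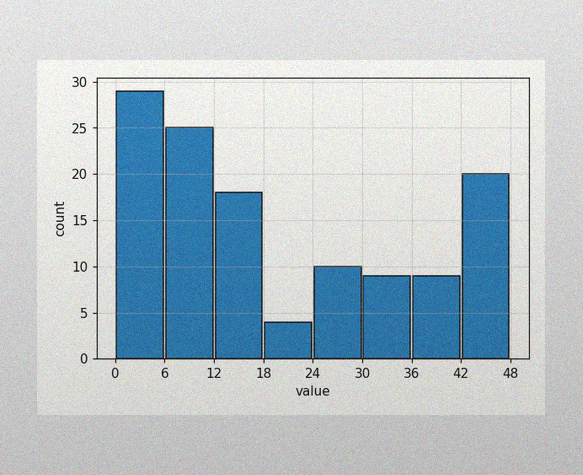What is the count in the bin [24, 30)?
10

The image has some photo noise and uneven lighting. The [24, 30) bin has height 10.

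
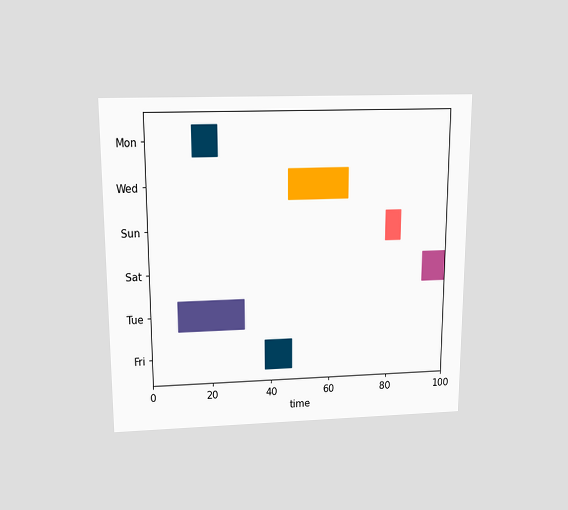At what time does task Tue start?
The chart is viewed slightly from above. The Tue bar begins at t=9.

9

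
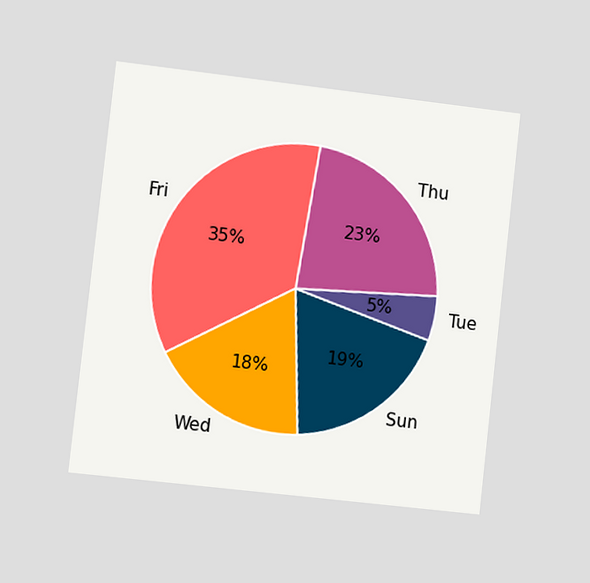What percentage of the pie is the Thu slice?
23%

The chart is tilted about 6° clockwise and viewed slightly from the left. The Thu slice takes up 23% of the pie.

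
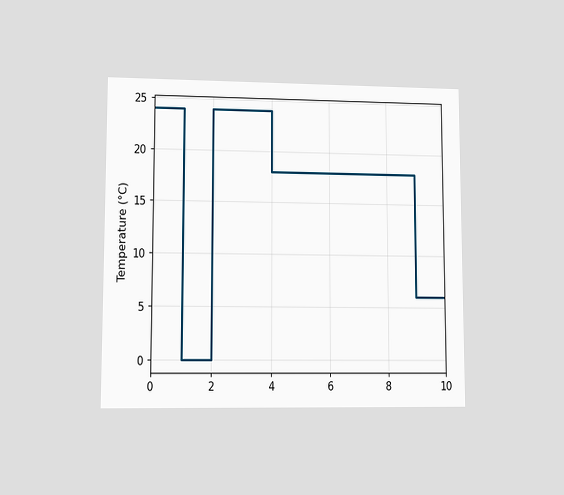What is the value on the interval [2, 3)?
The chart is viewed at a slight angle. On [2, 3) the step sits at 24°C.

24°C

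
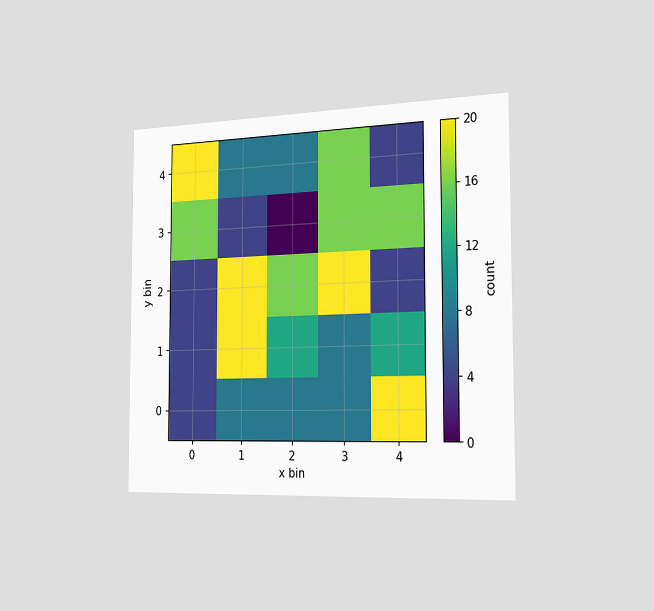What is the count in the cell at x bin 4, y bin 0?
20

The chart is viewed slightly from the right. Matching the cell (4, 0) against the colorbar gives 20.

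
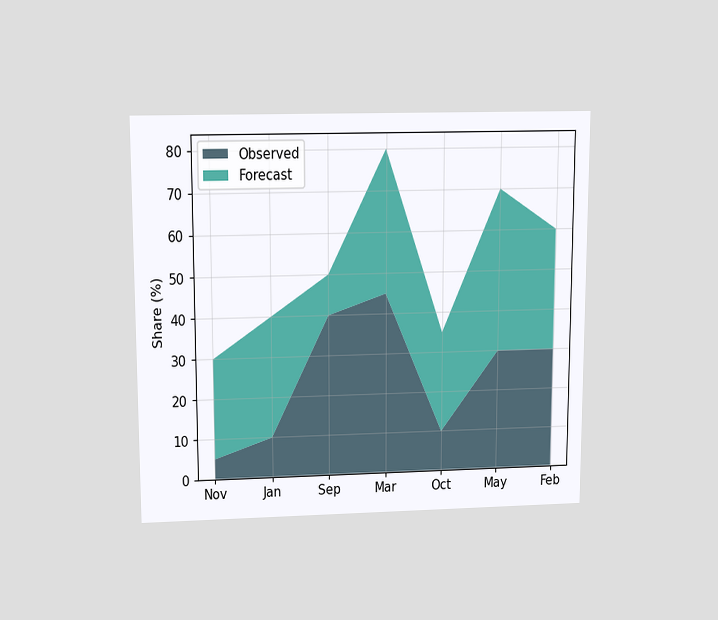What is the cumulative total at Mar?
80%

The chart is viewed slightly from above. The stacked total at Mar reaches 80%.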